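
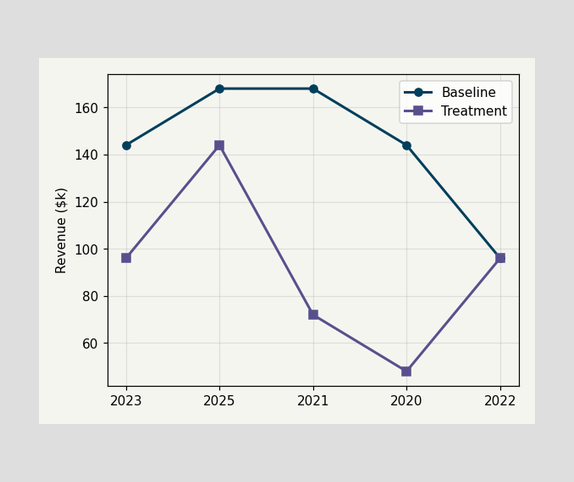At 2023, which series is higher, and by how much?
Baseline, by $48k

At 2023, Baseline sits above the other line by $48k.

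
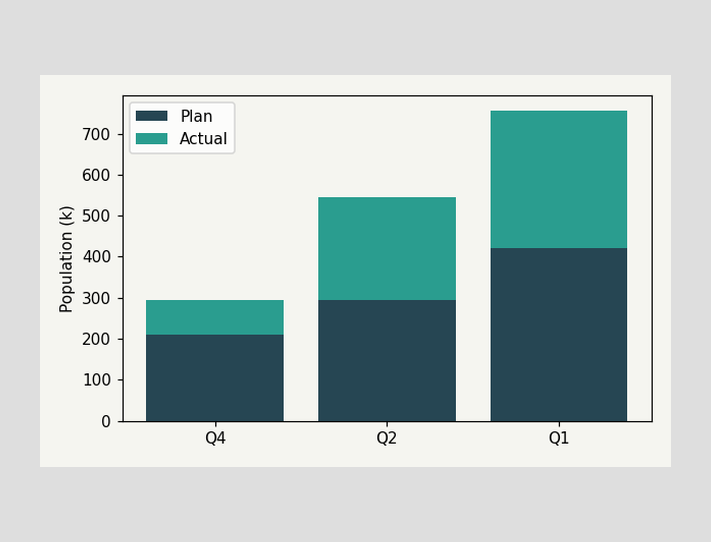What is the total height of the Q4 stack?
The Q4 stack's top reaches 294k on the y-axis.

294k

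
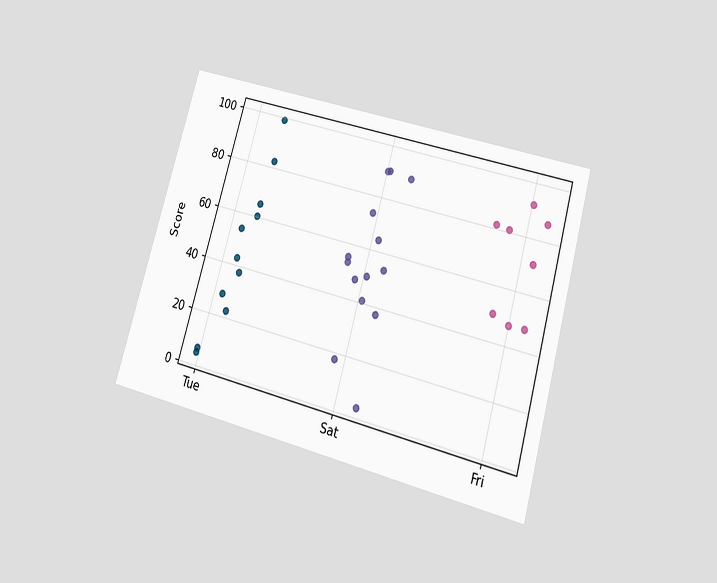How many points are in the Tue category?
The chart is tilted about 16° clockwise and viewed slightly from below. Counting the markers in the Tue column gives 11.

11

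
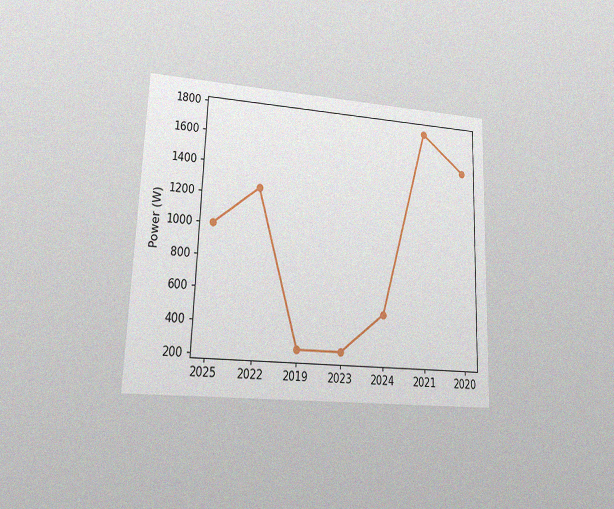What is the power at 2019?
The chart is tilted about 2° clockwise and viewed at a slight angle, with some photo noise. At 2019, the line is at 250W.

250W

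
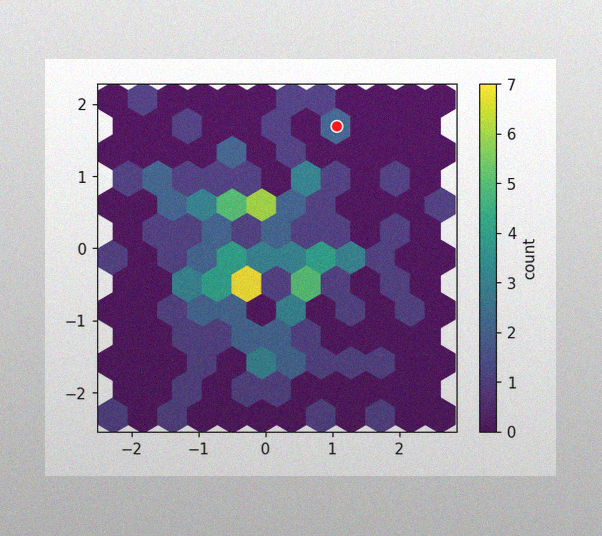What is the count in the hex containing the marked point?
The image has some photo noise and uneven lighting. The marked hex reads 2 on the colorbar.

2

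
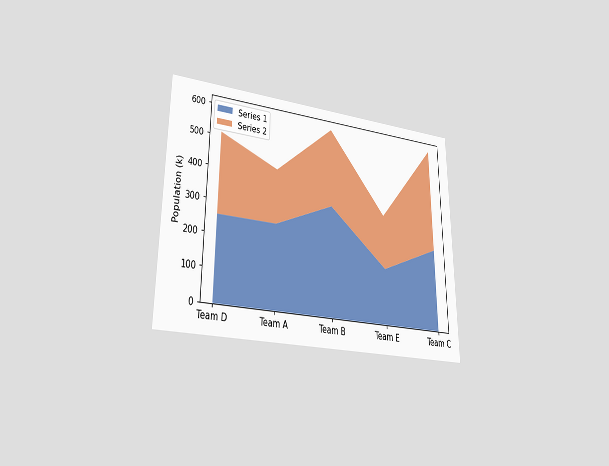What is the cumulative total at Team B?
The chart is viewed at a slight angle. The stacked total at Team B reaches 595k.

595k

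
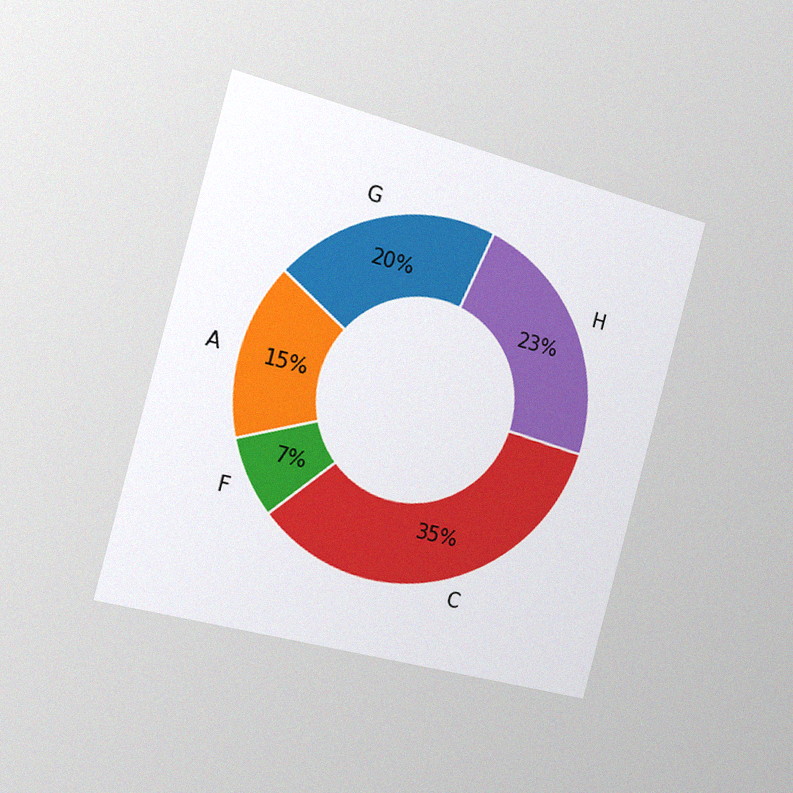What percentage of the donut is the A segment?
The chart is tilted about 15° clockwise and viewed slightly from the left, with some photo noise. The A segment takes up 15% of the ring.

15%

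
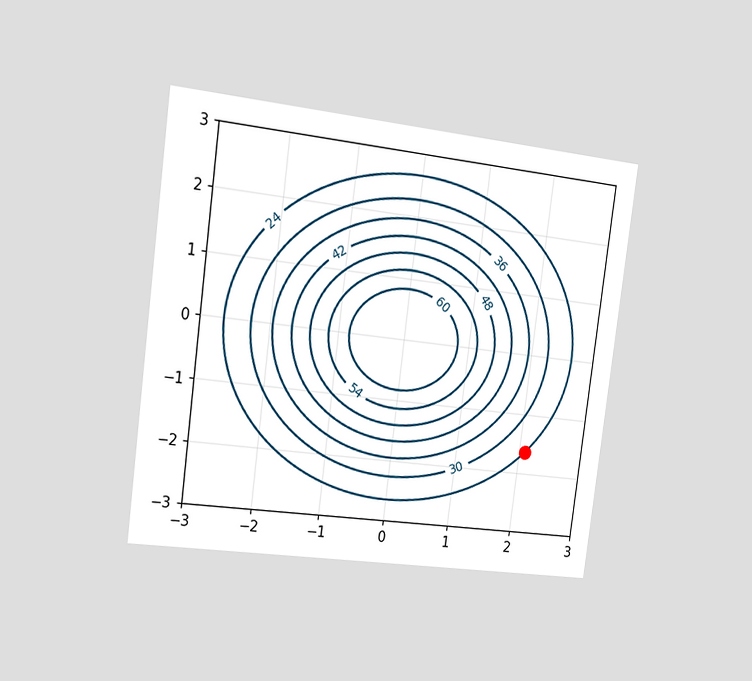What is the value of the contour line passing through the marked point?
The chart is tilted about 7° clockwise and viewed slightly from the left. The marked point sits on the contour labelled 24.

24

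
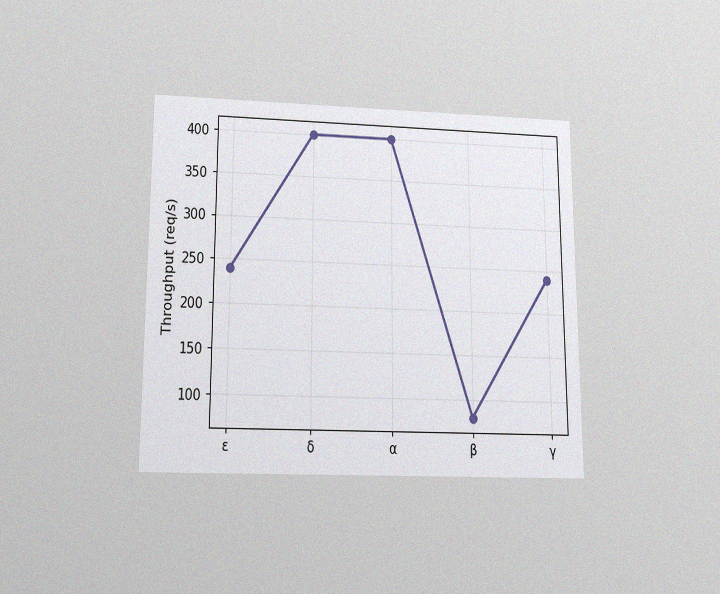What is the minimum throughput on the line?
The chart is viewed slightly from below, with some photo noise. The lowest point is at β, and reading across to the y-axis gives 80req/s.

80req/s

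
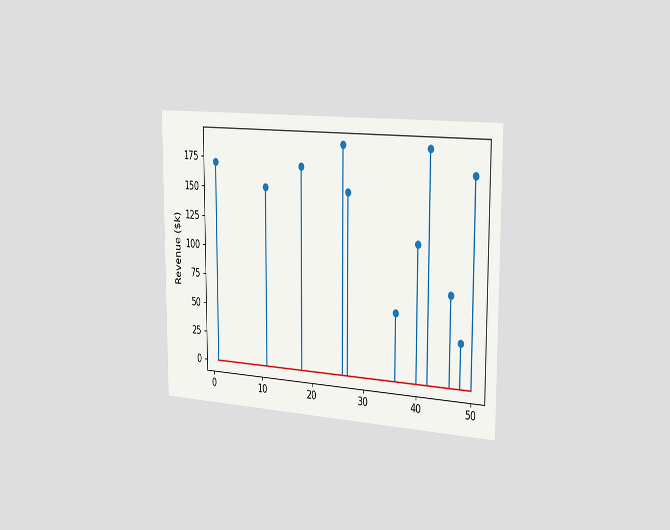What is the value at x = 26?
$190k

The chart is viewed slightly from the right. The stem at x=26 reaches $190k.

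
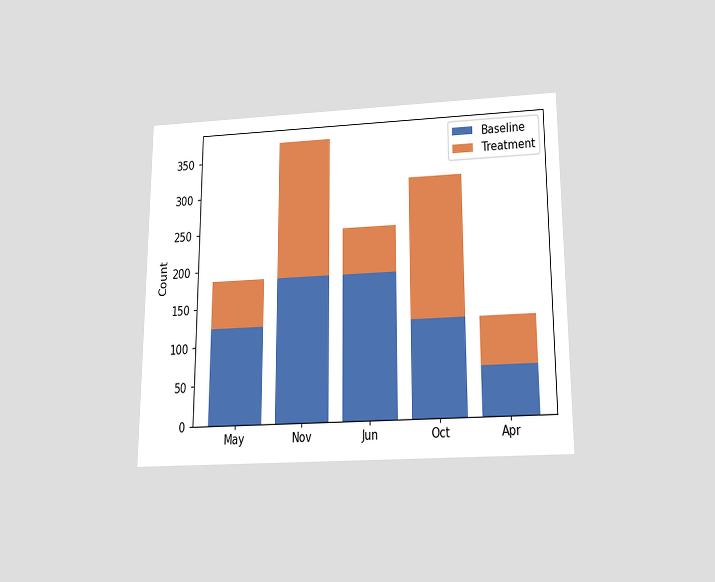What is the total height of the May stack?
186

The chart is viewed slightly from below. The May stack's top reaches 186 on the y-axis.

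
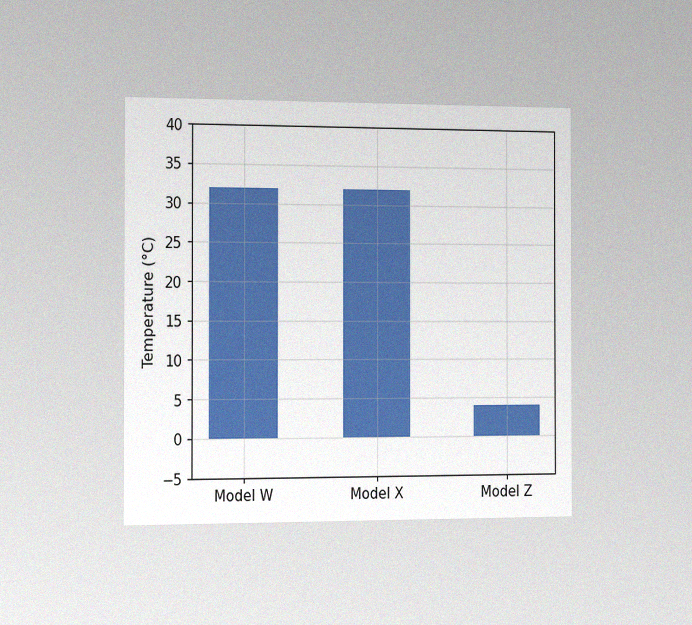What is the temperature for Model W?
32°C

The chart is viewed slightly from the left, with some photo noise. Reading along the chart's y-axis, the Model W bar reaches 32°C.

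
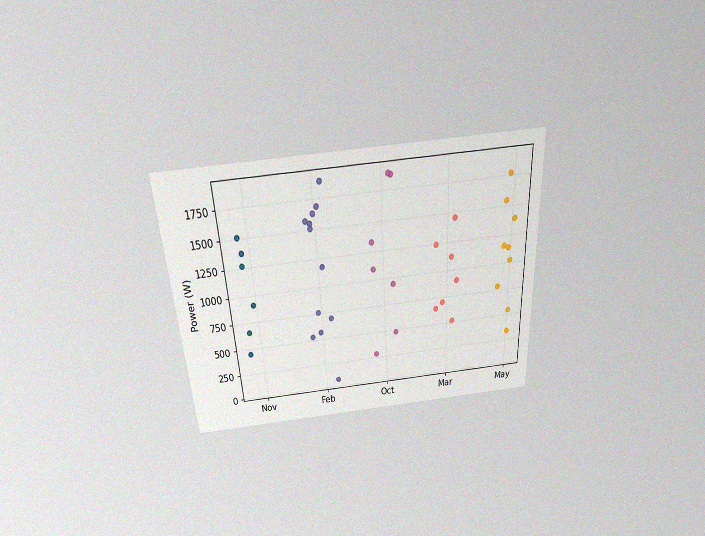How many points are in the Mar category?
The chart is tilted about 3° counter-clockwise and viewed slightly from above, with some photo noise. Counting the markers in the Mar column gives 7.

7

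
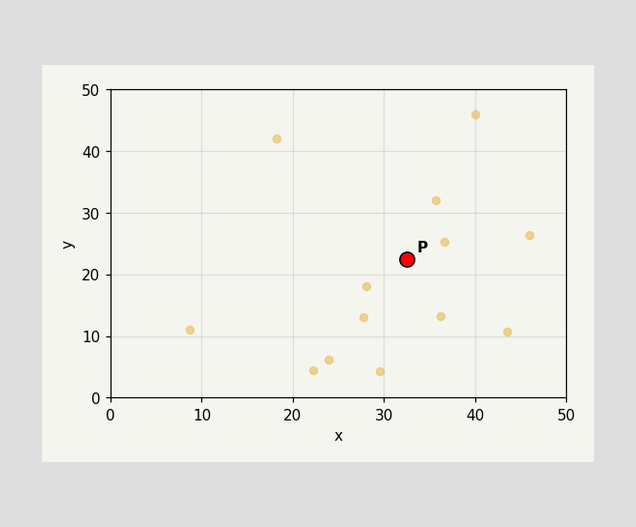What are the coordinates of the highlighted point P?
Following the gridlines from P to each axis, P sits at (32.5, 22.5).

(32.5, 22.5)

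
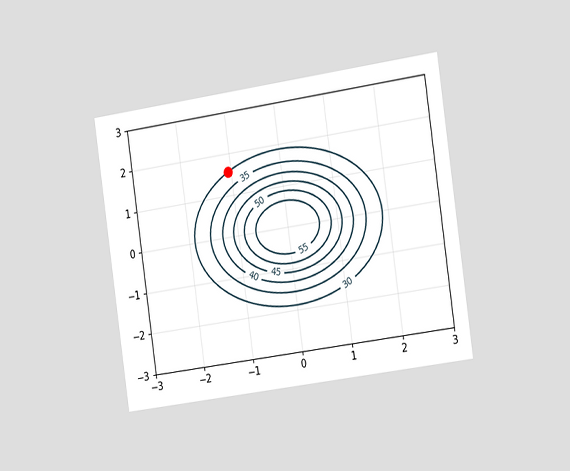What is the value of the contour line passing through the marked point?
30

The chart is tilted about 8° counter-clockwise and viewed slightly from the right. The marked point sits on the contour labelled 30.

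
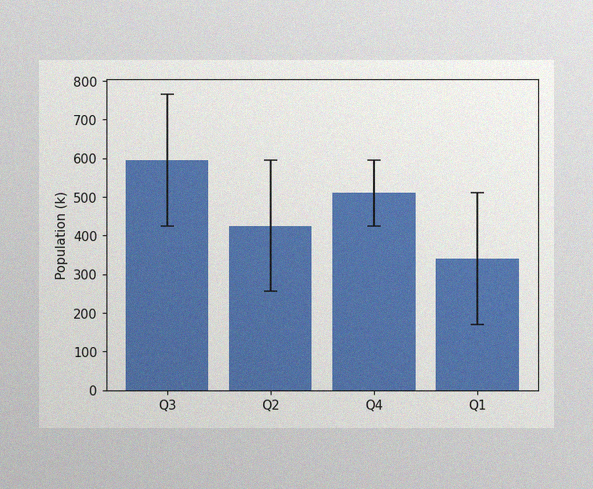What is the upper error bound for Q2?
595k

The image has some photo noise and uneven lighting. The Q2 bar's upper whisker reaches 595k.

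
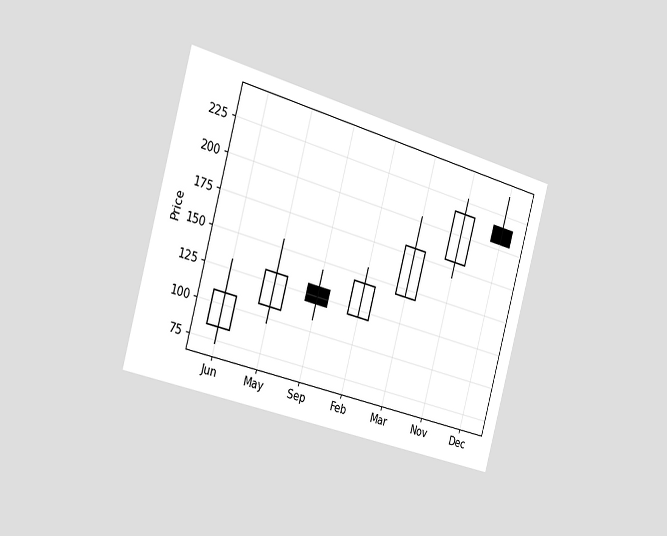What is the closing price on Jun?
The chart is tilted about 15° clockwise and viewed slightly from the left. The Jun candle closes at 108.

108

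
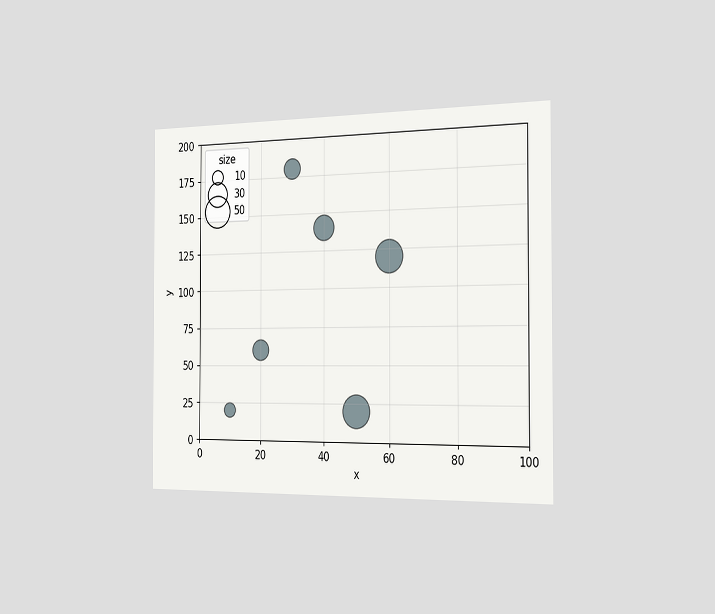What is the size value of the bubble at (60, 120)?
50

The chart is viewed slightly from the right. Matching the bubble at (60, 120) against the size legend gives 50.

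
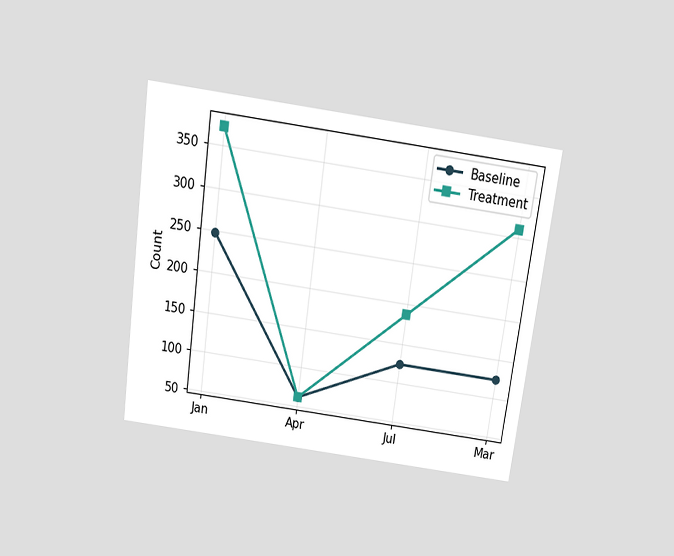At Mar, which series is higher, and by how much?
The chart is tilted about 8° clockwise and viewed slightly from above. At Mar, Treatment sits above the other line by 186.

Treatment, by 186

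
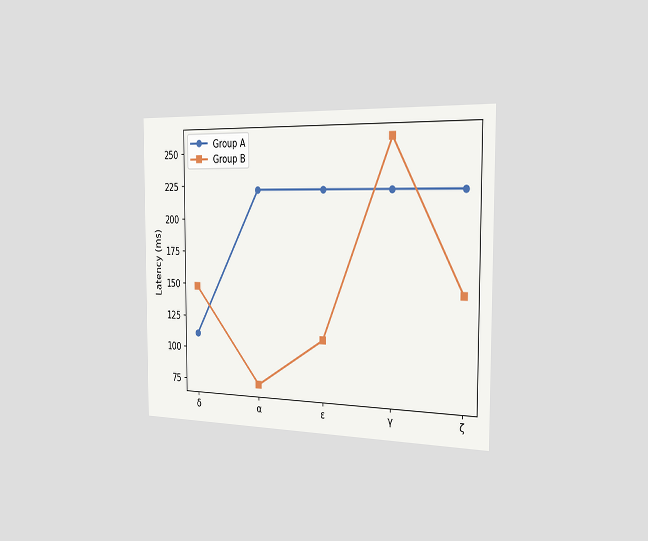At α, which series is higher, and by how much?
The chart is viewed slightly from the right. At α, Group A sits above the other line by 148ms.

Group A, by 148ms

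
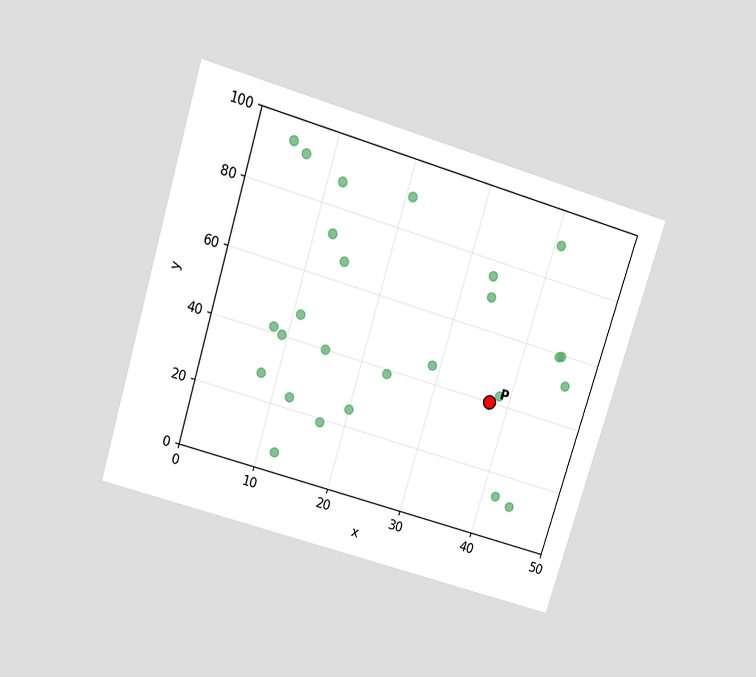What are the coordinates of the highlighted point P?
The chart is tilted about 17° clockwise and viewed slightly from above. Following the gridlines from P to each axis, P sits at (37.5, 40).

(37.5, 40)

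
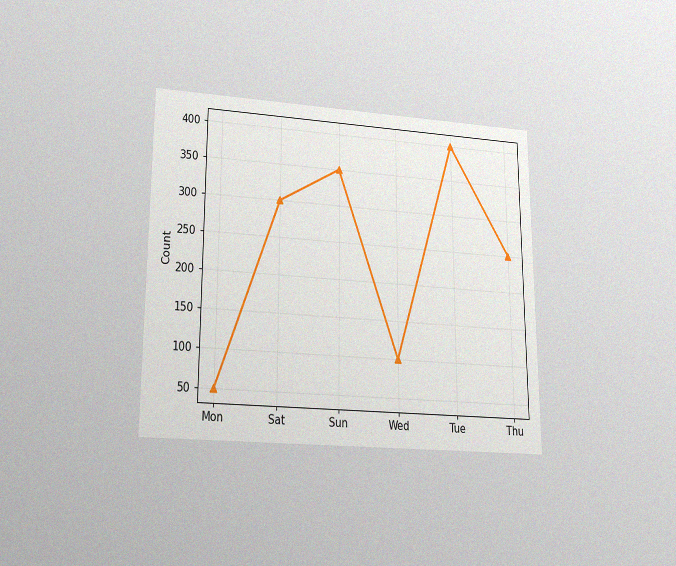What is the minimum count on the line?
50

The chart is viewed slightly from below, with some photo noise. The lowest point is at Mon, and reading across to the y-axis gives 50.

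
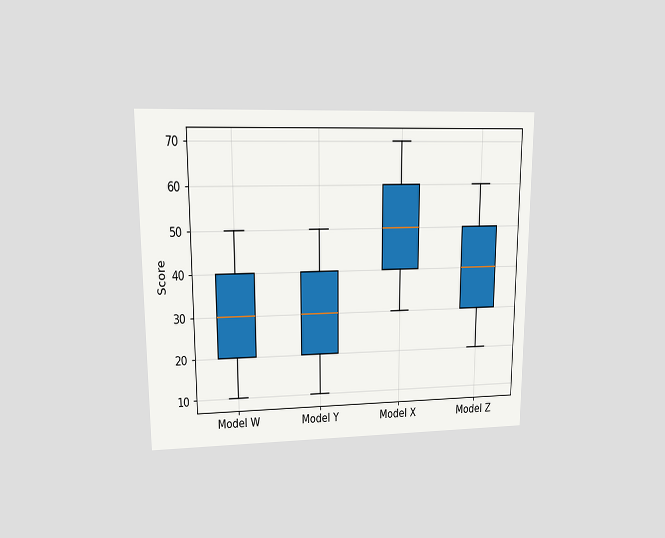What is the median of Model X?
The chart is viewed at a slight angle. The median line in the Model X box sits at 50.

50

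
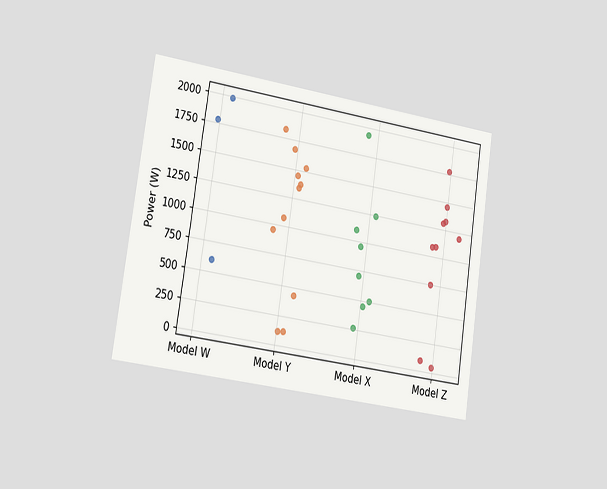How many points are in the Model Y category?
11

The chart is tilted about 8° clockwise and viewed slightly from the left. Counting the markers in the Model Y column gives 11.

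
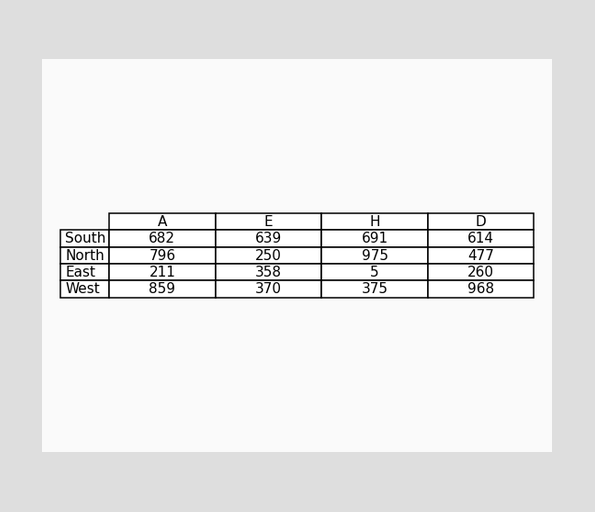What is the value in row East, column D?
The (East, D) cell reads 260.

260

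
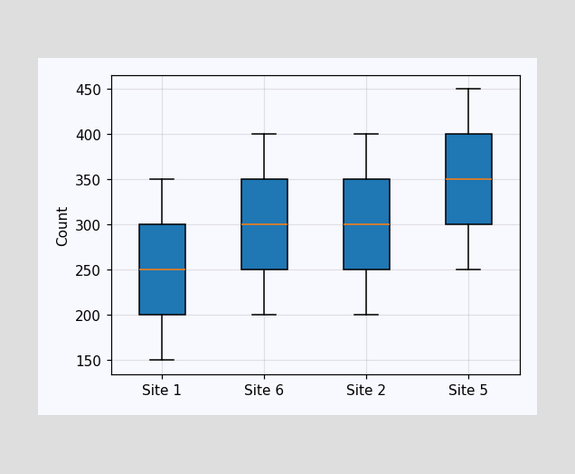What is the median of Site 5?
The median line in the Site 5 box sits at 350.

350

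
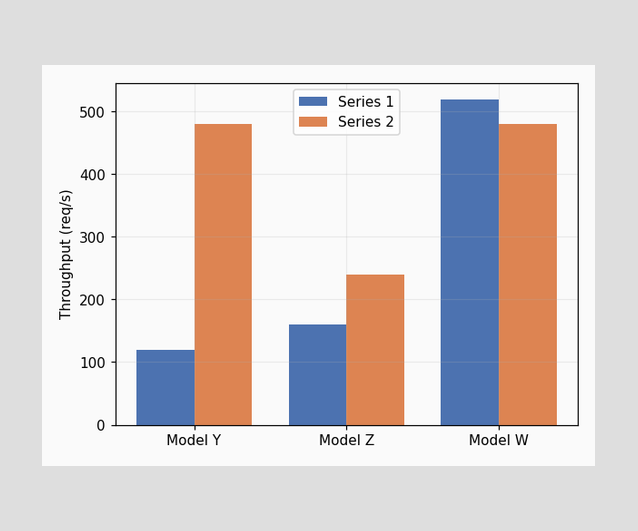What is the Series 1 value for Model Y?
The Series 1 bar at Model Y reaches 120req/s on the y-axis.

120req/s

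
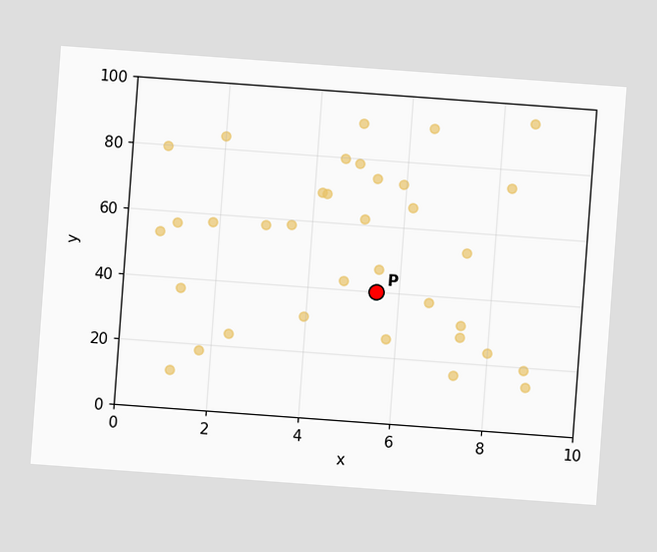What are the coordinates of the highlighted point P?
The chart is tilted about 4° clockwise. Following the gridlines from P to each axis, P sits at (5.5, 40).

(5.5, 40)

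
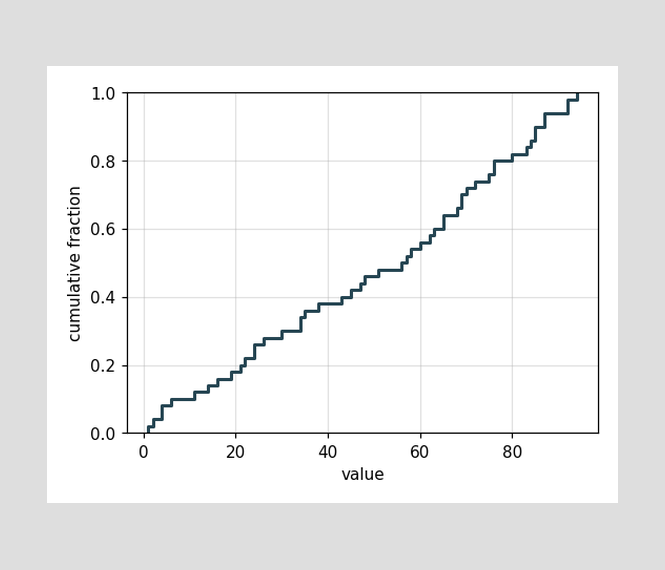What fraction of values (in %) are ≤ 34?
34%

At x=34 the ECDF step is at 34%.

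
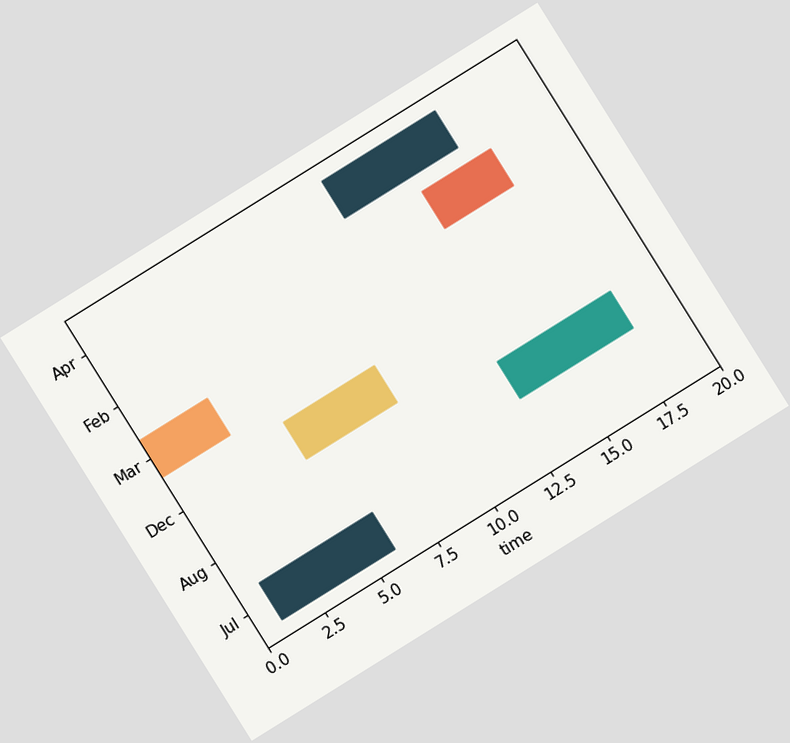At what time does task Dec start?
The chart is tilted about 32° counter-clockwise. The Dec bar begins at t=5.

5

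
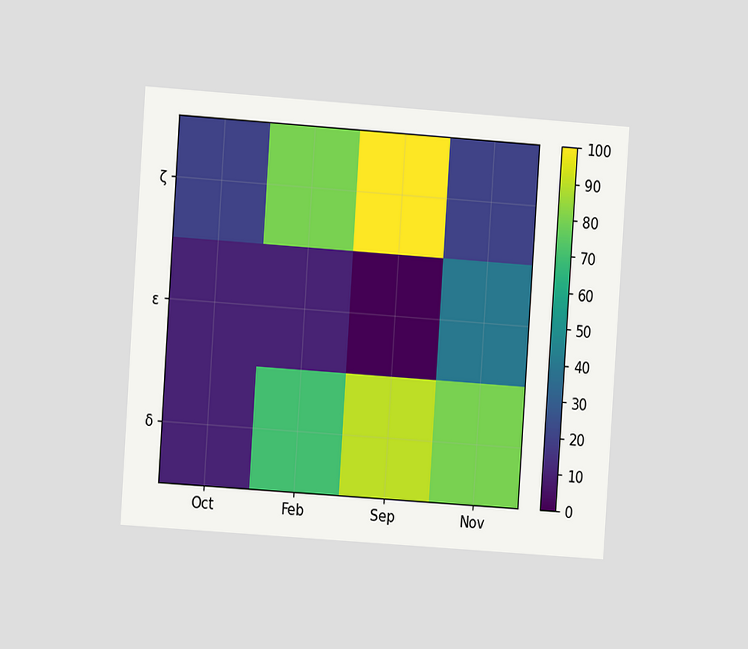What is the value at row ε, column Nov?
40

The chart is tilted about 4° clockwise and viewed at a slight angle. Matching cell (ε, Nov) against the colorbar gives 40.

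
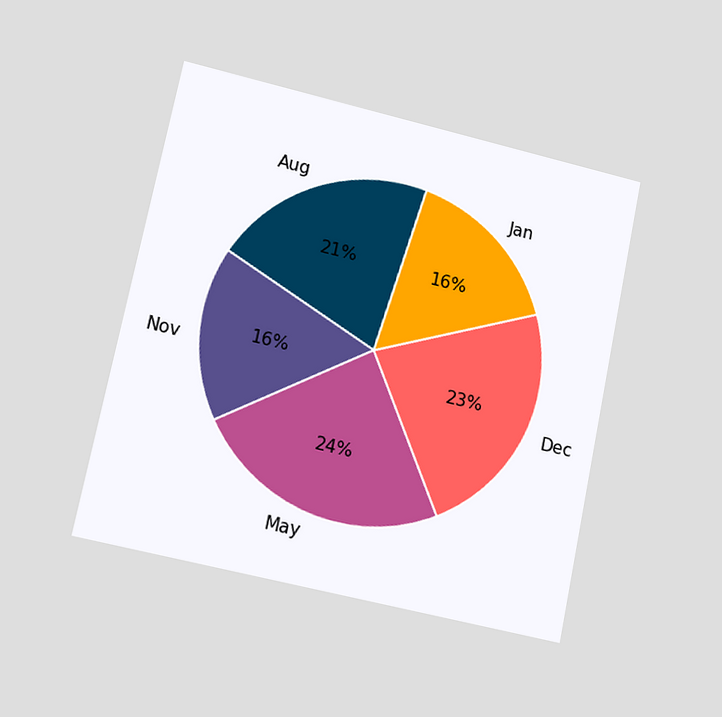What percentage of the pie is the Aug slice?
The chart is tilted about 12° clockwise and viewed at a slight angle. The Aug slice takes up 21% of the pie.

21%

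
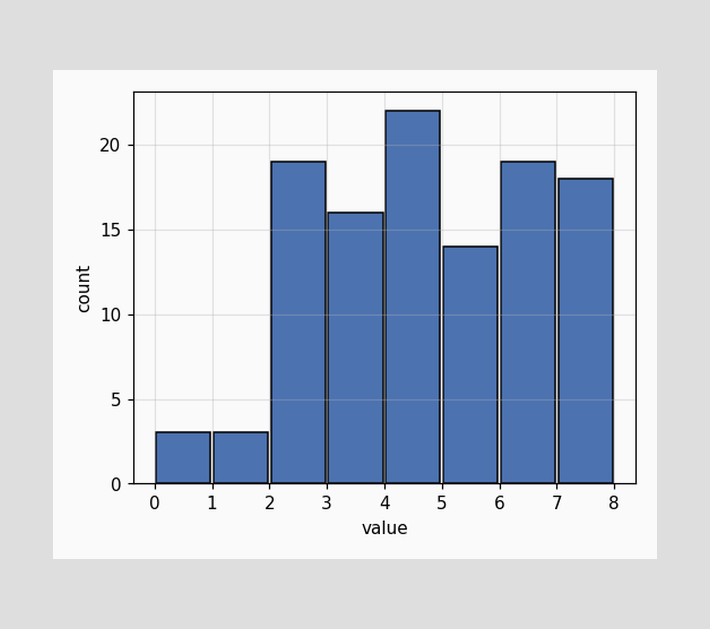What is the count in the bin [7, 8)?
The [7, 8) bin has height 18.

18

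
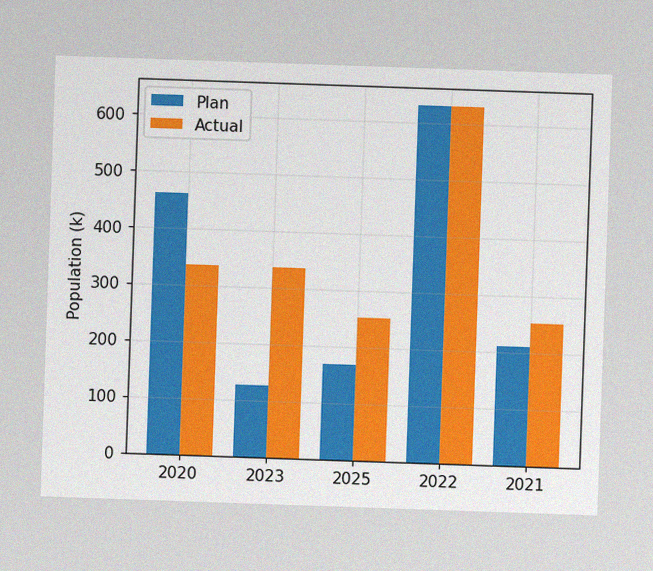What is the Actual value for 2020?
The image has some photo noise and uneven lighting. The Actual bar at 2020 reaches 336k on the y-axis.

336k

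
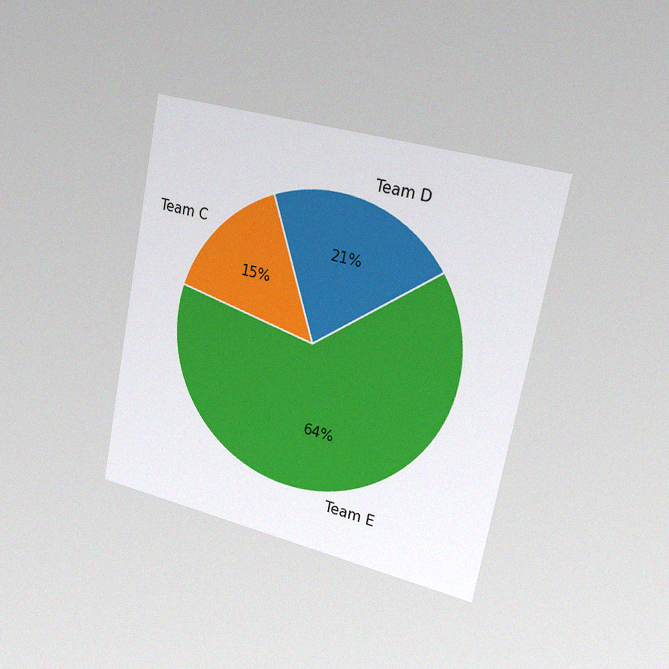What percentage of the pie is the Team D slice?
The chart is tilted about 11° clockwise and viewed slightly from the right, with some photo noise. The Team D slice takes up 21% of the pie.

21%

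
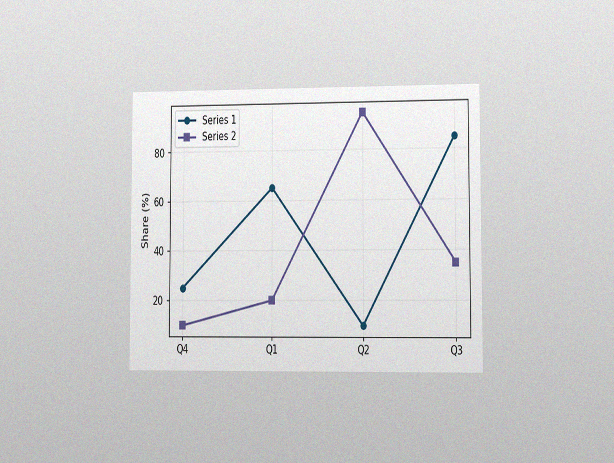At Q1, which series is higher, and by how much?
The chart is viewed slightly from the right, with some photo noise. At Q1, Series 1 sits above the other line by 45%.

Series 1, by 45%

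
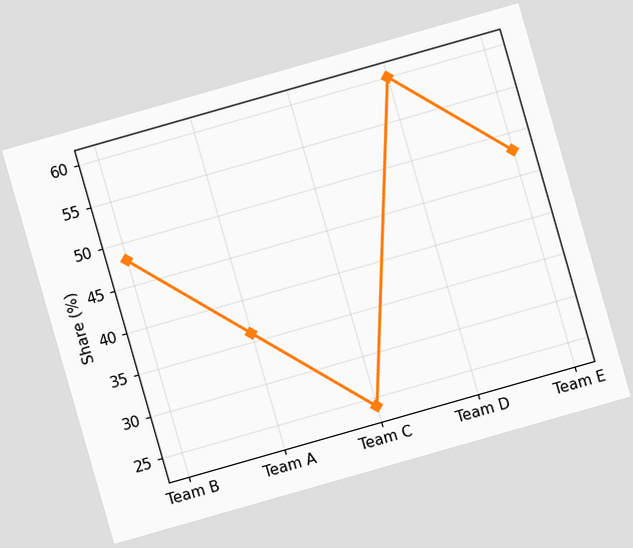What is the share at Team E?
The chart is tilted about 16° counter-clockwise. At Team E, the line is at 48%.

48%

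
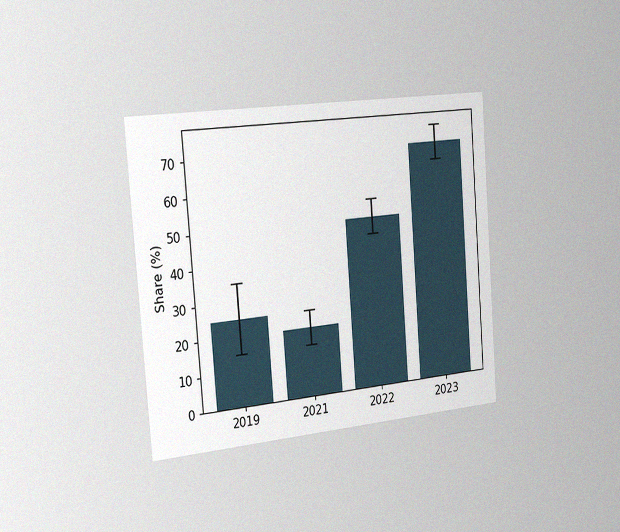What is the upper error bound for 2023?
The chart is tilted about 4° counter-clockwise and viewed slightly from the left, with some photo noise. The 2023 bar's upper whisker reaches 75%.

75%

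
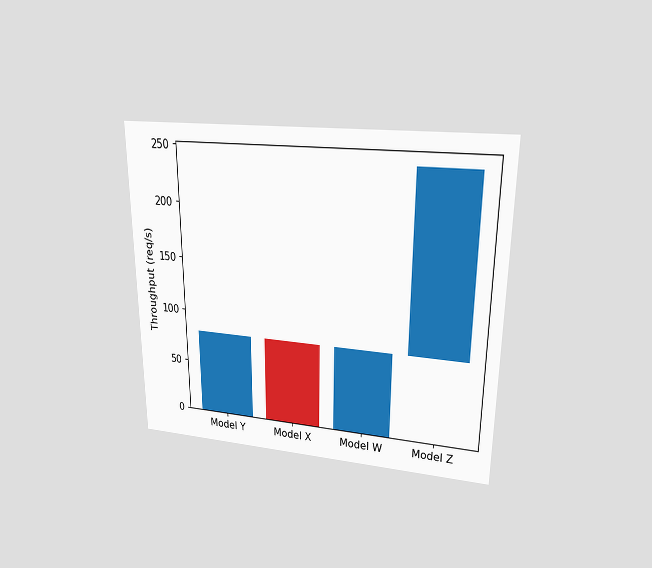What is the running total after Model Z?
The chart is viewed at a slight angle. After Model Z the running total reaches 240req/s.

240req/s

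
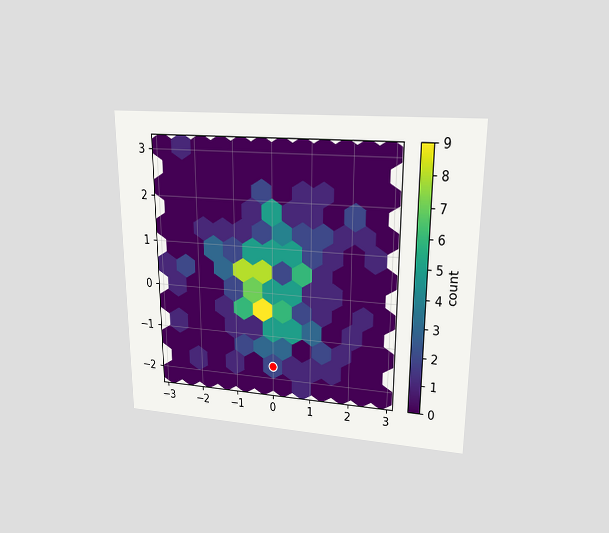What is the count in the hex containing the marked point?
2

The chart is viewed at a slight angle. The marked hex reads 2 on the colorbar.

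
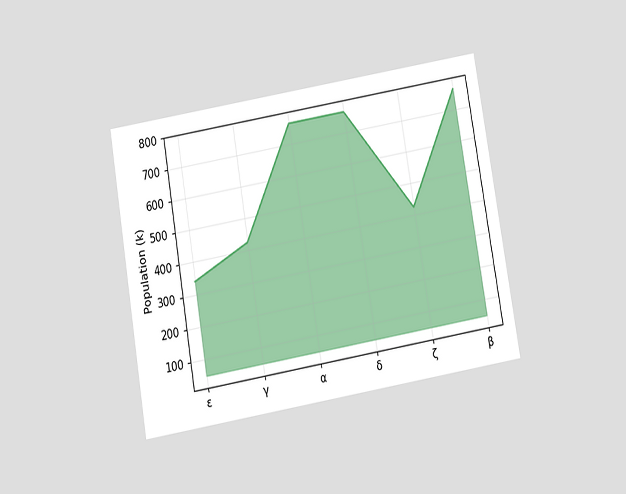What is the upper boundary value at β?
765k

The chart is tilted about 10° counter-clockwise and viewed slightly from below. At β the upper boundary is at 765k.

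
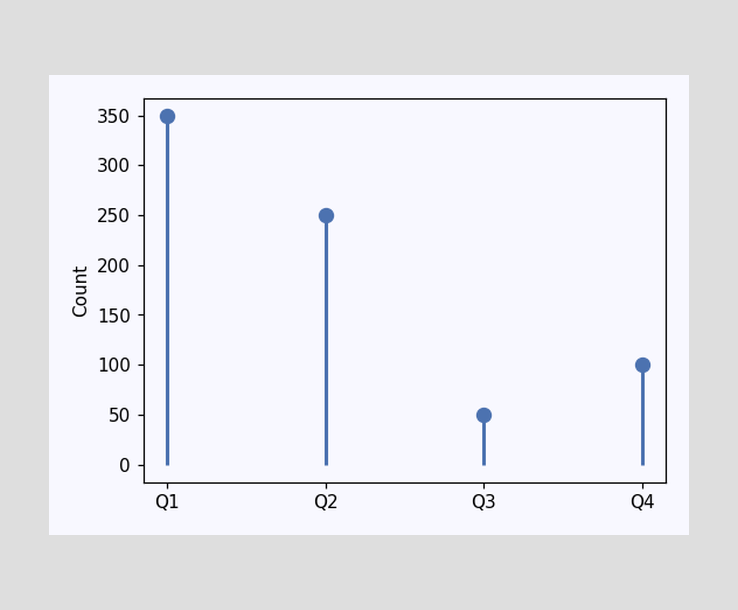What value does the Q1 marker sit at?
The Q1 marker sits at 350.

350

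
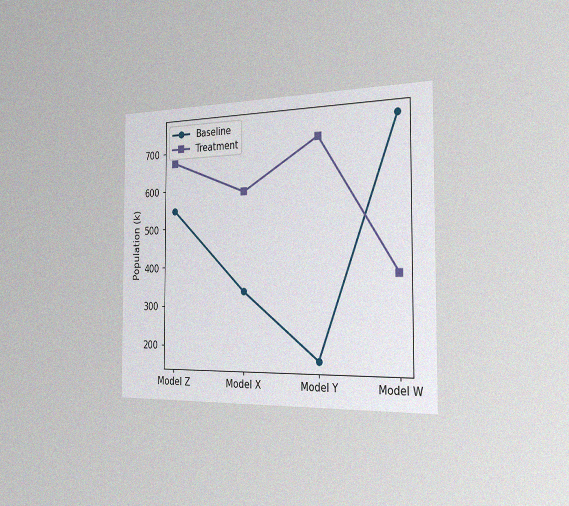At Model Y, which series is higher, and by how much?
The chart is viewed slightly from the right, with some photo noise. At Model Y, Treatment sits above the other line by 546k.

Treatment, by 546k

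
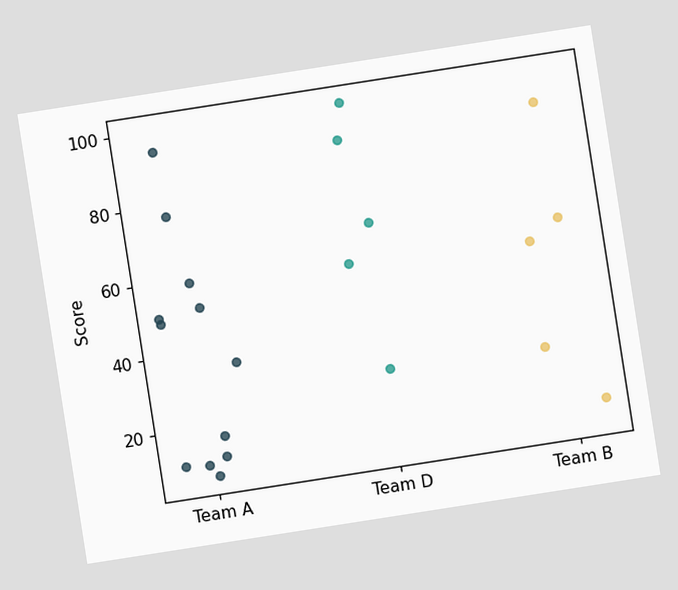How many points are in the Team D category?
5

The chart is tilted about 9° counter-clockwise. Counting the markers in the Team D column gives 5.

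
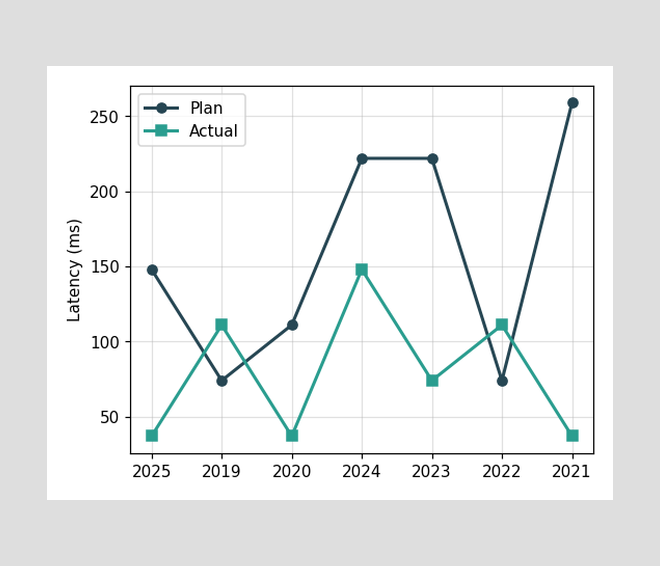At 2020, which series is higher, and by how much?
At 2020, Plan sits above the other line by 74ms.

Plan, by 74ms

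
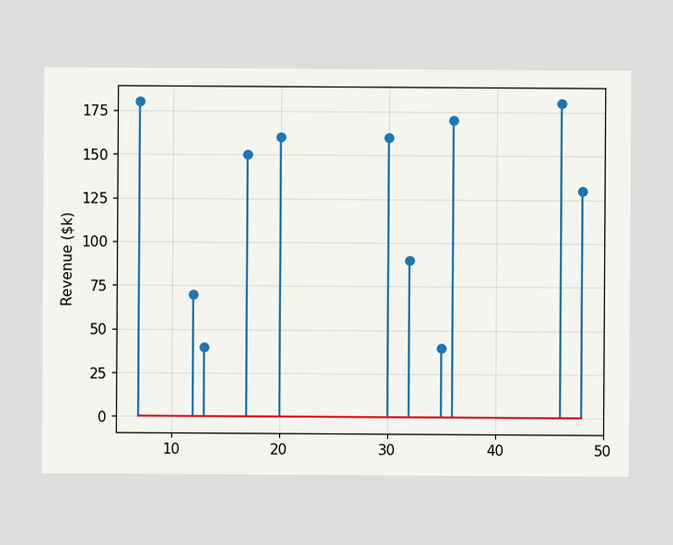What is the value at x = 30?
The stem at x=30 reaches $160k.

$160k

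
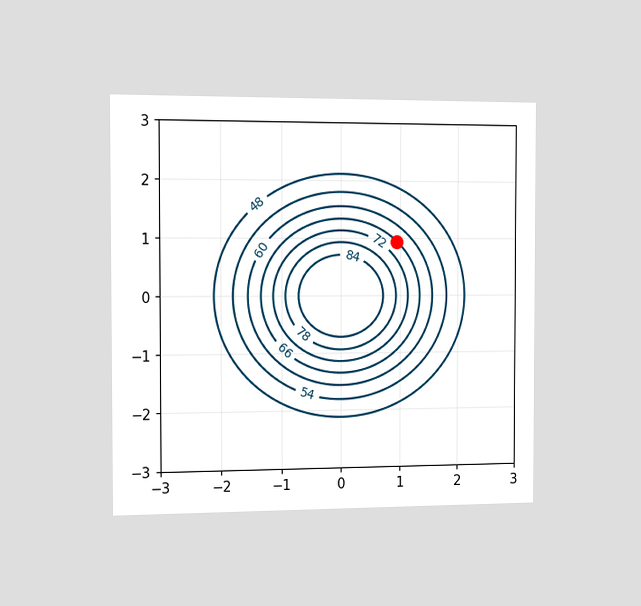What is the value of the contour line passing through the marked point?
66

The chart is viewed slightly from the left. The marked point sits on the contour labelled 66.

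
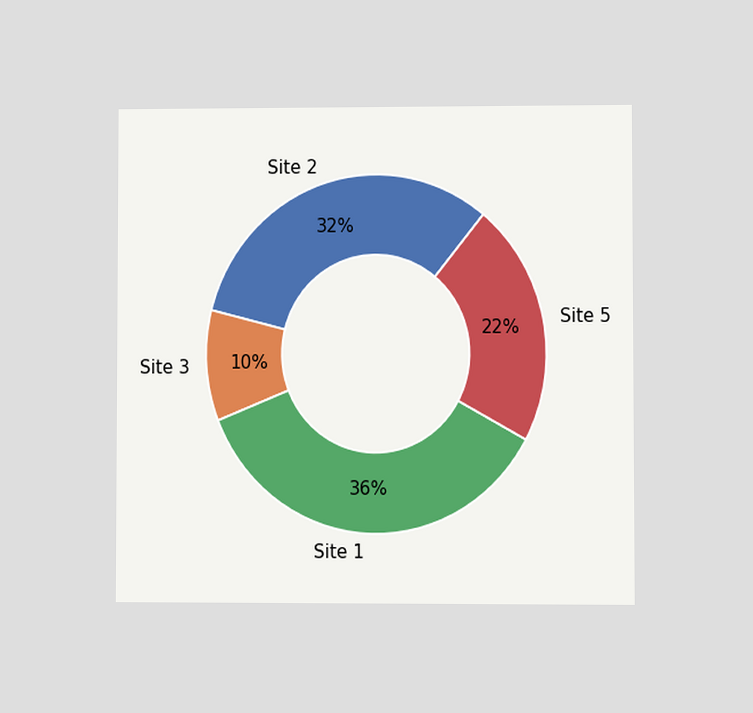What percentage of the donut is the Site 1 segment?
The chart is viewed at a slight angle. The Site 1 segment takes up 36% of the ring.

36%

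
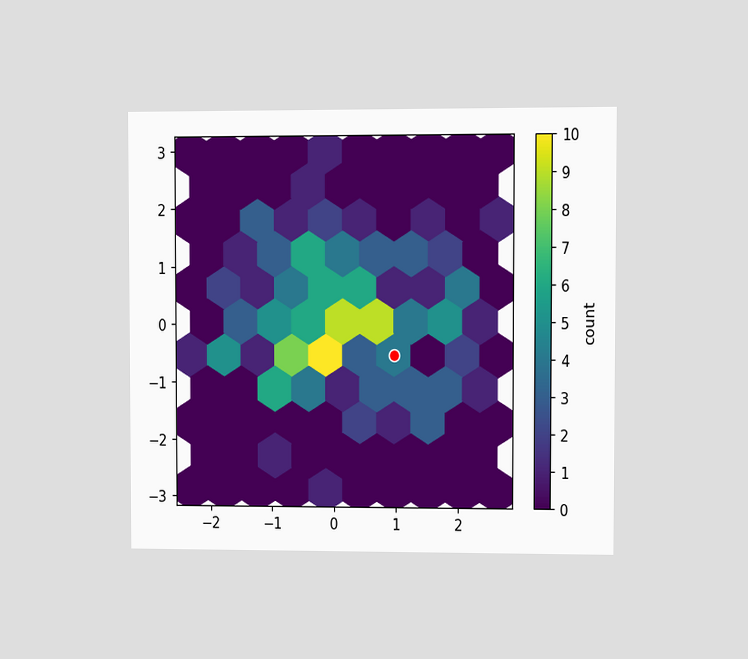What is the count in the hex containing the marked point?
4

The chart is viewed at a slight angle. The marked hex reads 4 on the colorbar.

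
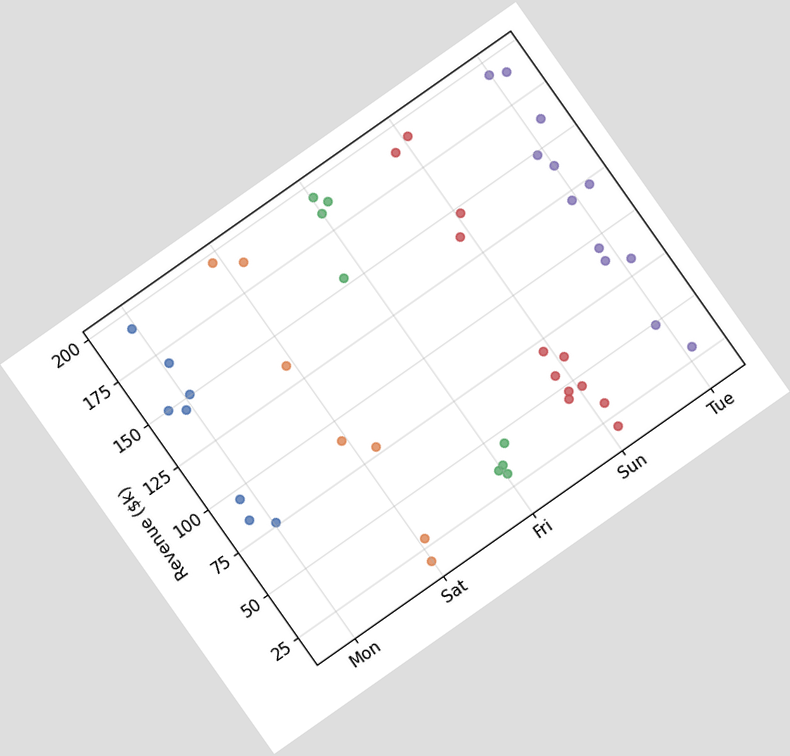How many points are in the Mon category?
8

The chart is tilted about 35° counter-clockwise. Counting the markers in the Mon column gives 8.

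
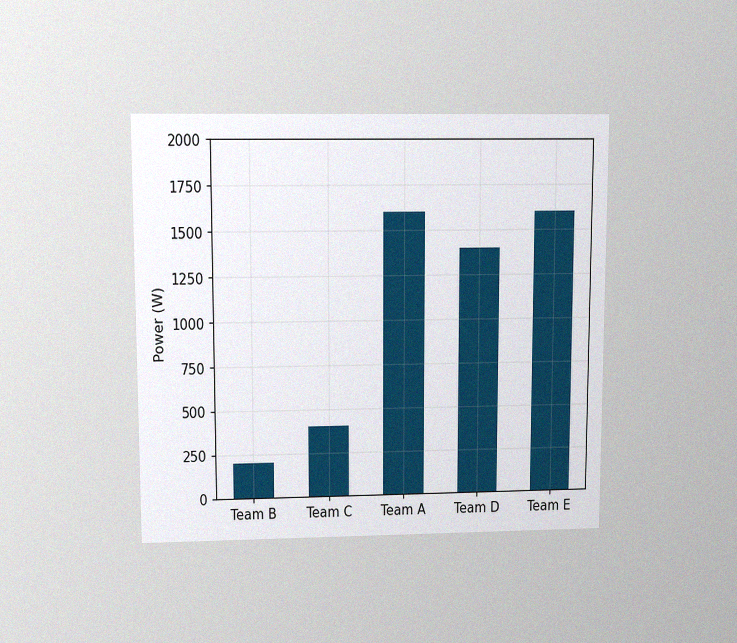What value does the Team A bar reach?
The chart is viewed at a slight angle, with some photo noise. Reading along the chart's y-axis, the Team A bar reaches 1600W.

1600W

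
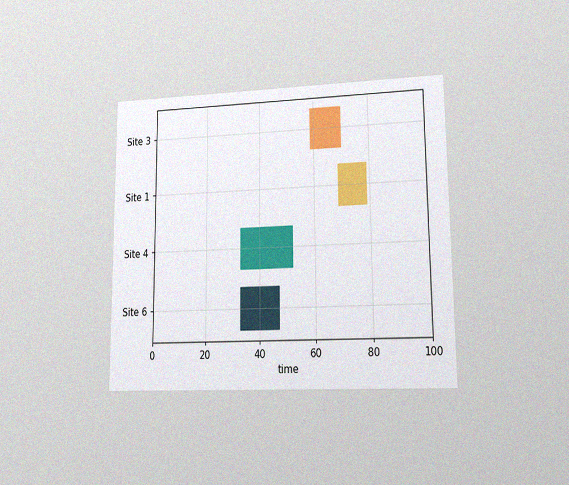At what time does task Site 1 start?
69

The chart is viewed at a slight angle, with some photo noise. The Site 1 bar begins at t=69.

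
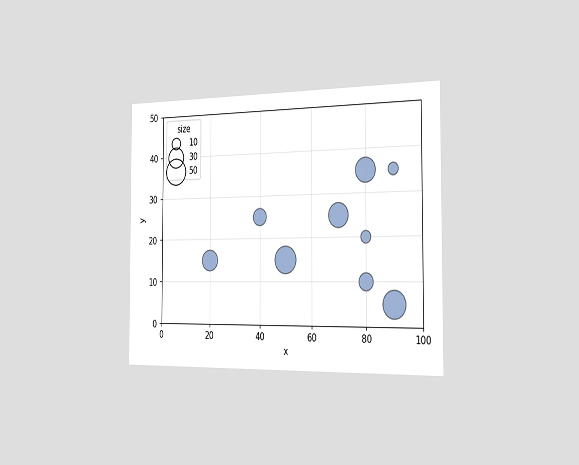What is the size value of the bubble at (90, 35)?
10

The chart is viewed slightly from the right. Matching the bubble at (90, 35) against the size legend gives 10.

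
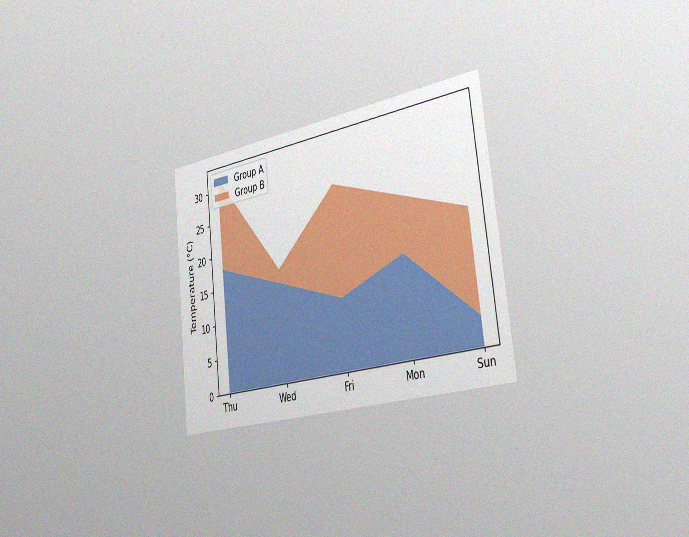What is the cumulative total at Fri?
The chart is tilted about 7° counter-clockwise and viewed slightly from the right, with some photo noise. The stacked total at Fri reaches 26°C.

26°C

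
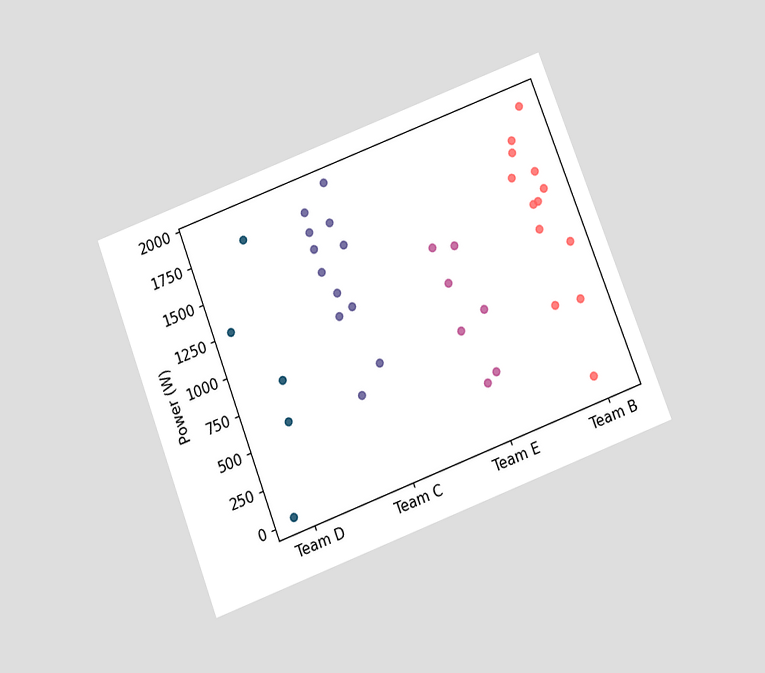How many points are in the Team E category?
The chart is tilted about 21° counter-clockwise and viewed slightly from below. Counting the markers in the Team E column gives 7.

7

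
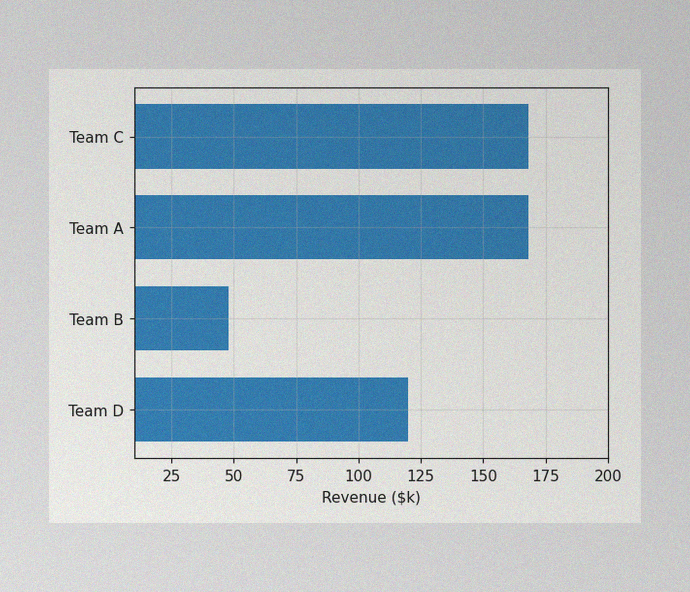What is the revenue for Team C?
The image has some photo noise and uneven lighting. Reading along the chart's x-axis, the Team C bar reaches $168k.

$168k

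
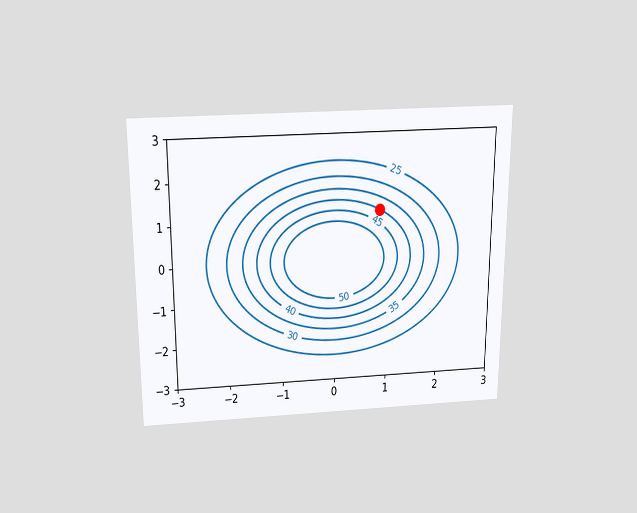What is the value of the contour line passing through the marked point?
40

The chart is viewed slightly from above. The marked point sits on the contour labelled 40.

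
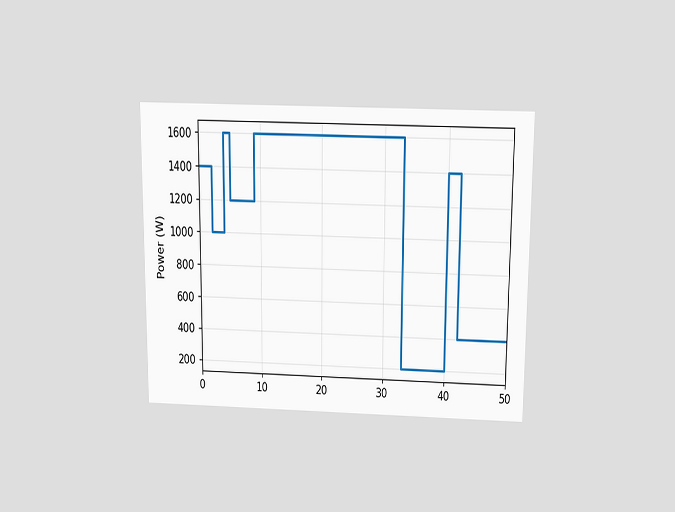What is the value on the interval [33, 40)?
200W

The chart is viewed slightly from above. On [33, 40) the step sits at 200W.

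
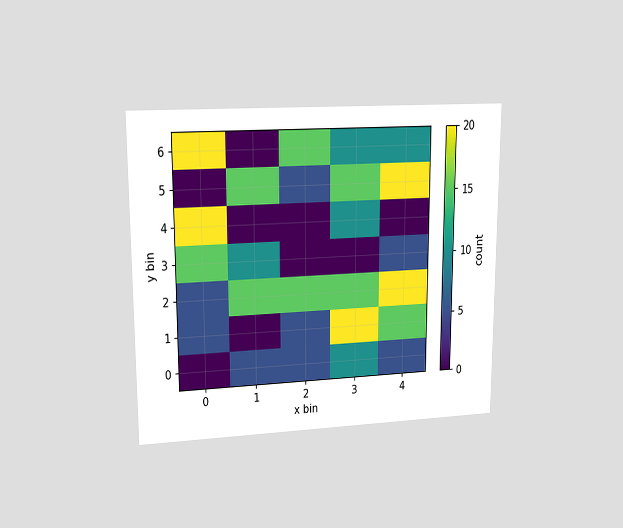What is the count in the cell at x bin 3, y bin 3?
0

The chart is viewed at a slight angle. Matching the cell (3, 3) against the colorbar gives 0.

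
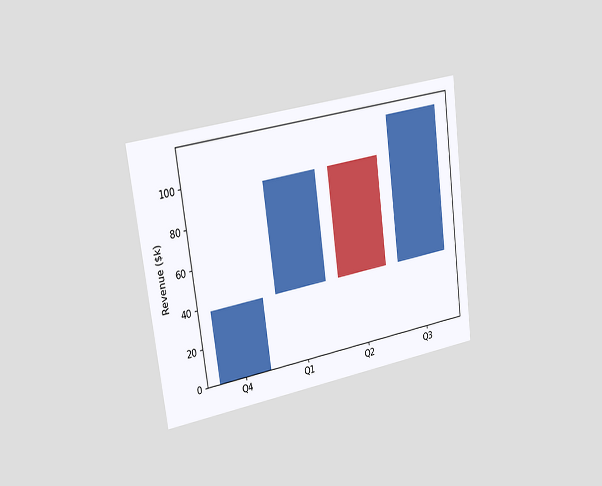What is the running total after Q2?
$38k

The chart is tilted about 8° counter-clockwise and viewed slightly from the left. After Q2 the running total reaches $38k.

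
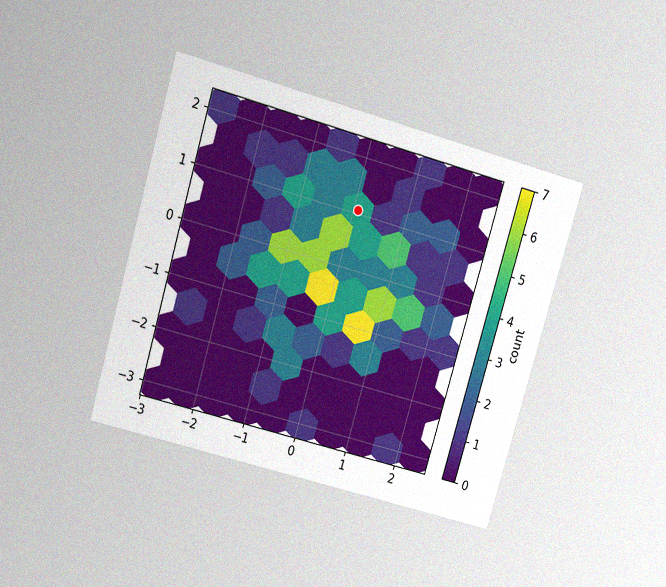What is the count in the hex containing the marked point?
The chart is tilted about 16° clockwise and viewed slightly from above, with some photo noise. The marked hex reads 4 on the colorbar.

4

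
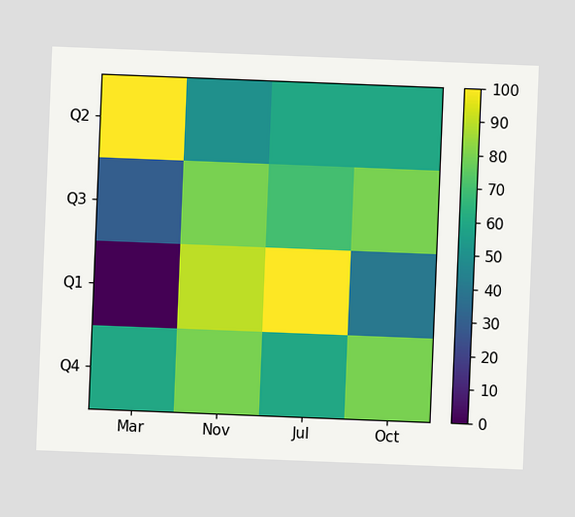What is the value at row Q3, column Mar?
The chart is tilted about 2° clockwise. Matching cell (Q3, Mar) against the colorbar gives 30.

30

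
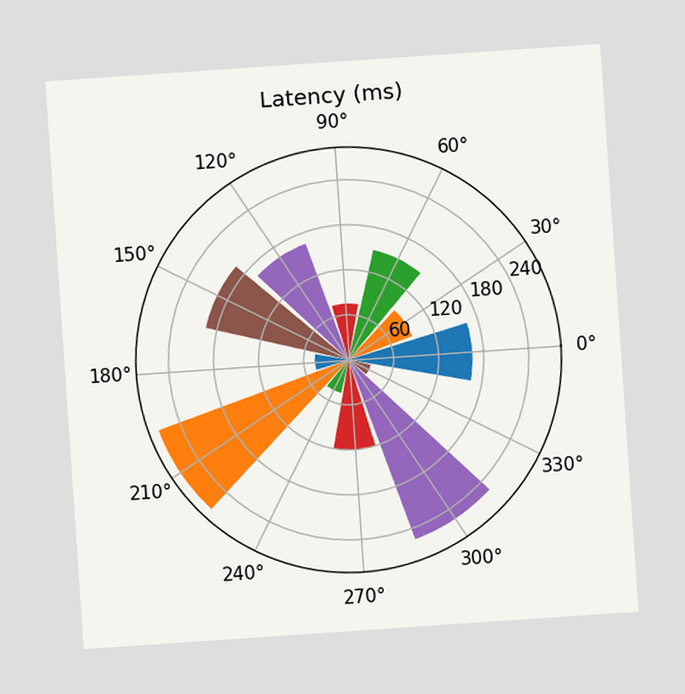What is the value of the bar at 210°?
The chart is tilted about 4° counter-clockwise. The bar at 210° reaches 270ms on the radial axis.

270ms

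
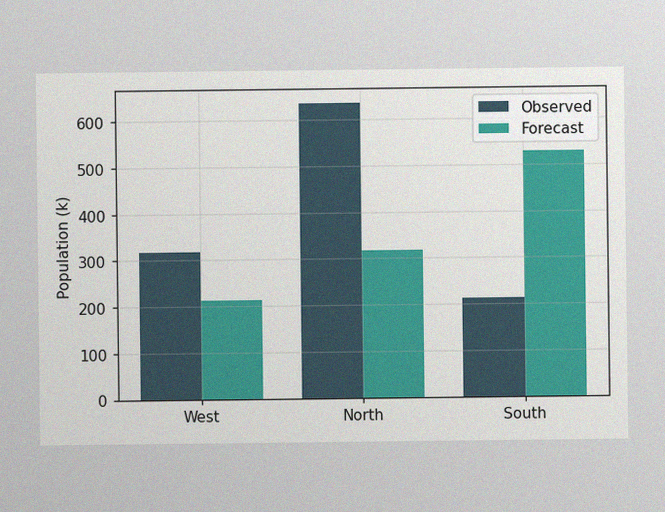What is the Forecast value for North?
318k

The image has some photo noise and uneven lighting. The Forecast bar at North reaches 318k on the y-axis.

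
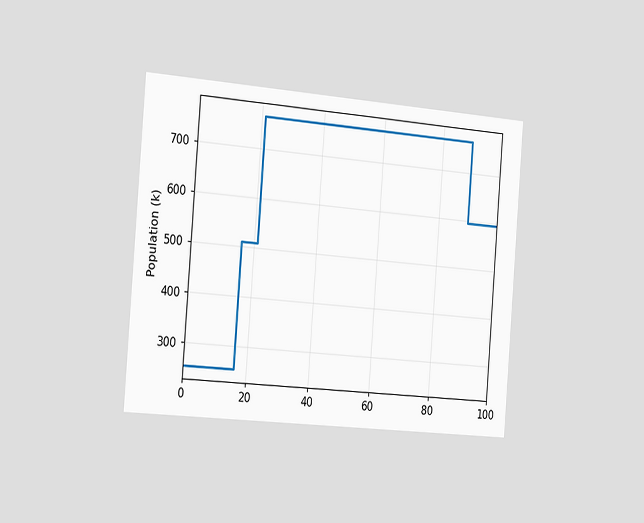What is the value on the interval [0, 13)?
255k

The chart is tilted about 5° clockwise and viewed slightly from the left. On [0, 13) the step sits at 255k.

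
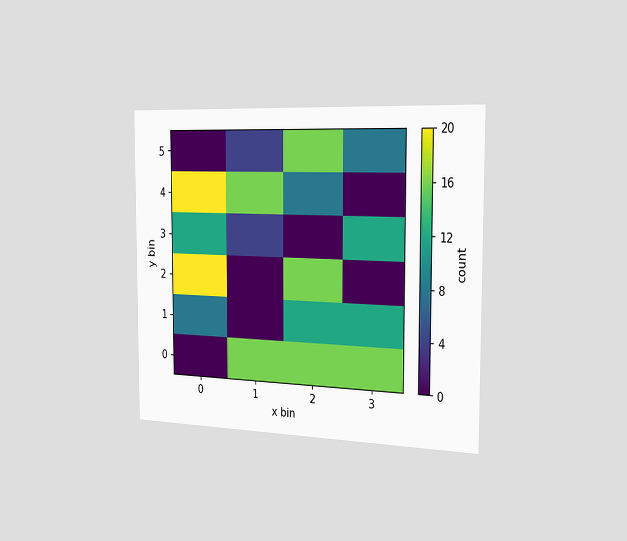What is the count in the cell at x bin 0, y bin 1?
The chart is viewed slightly from the right. Matching the cell (0, 1) against the colorbar gives 8.

8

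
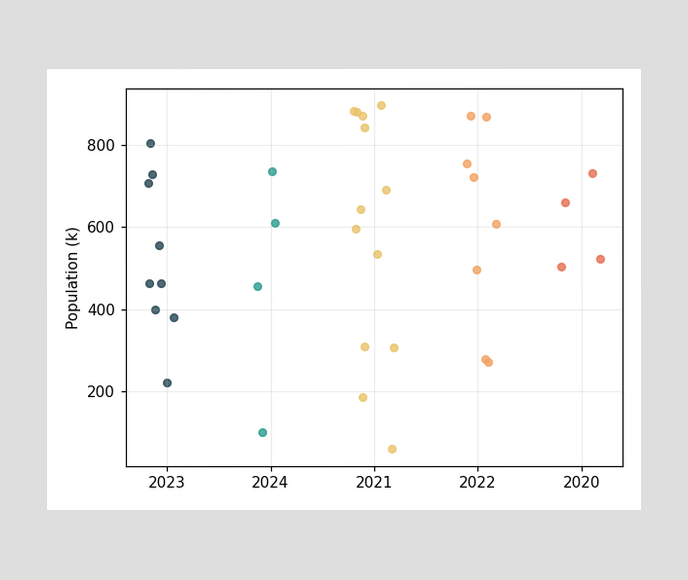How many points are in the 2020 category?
Counting the markers in the 2020 column gives 4.

4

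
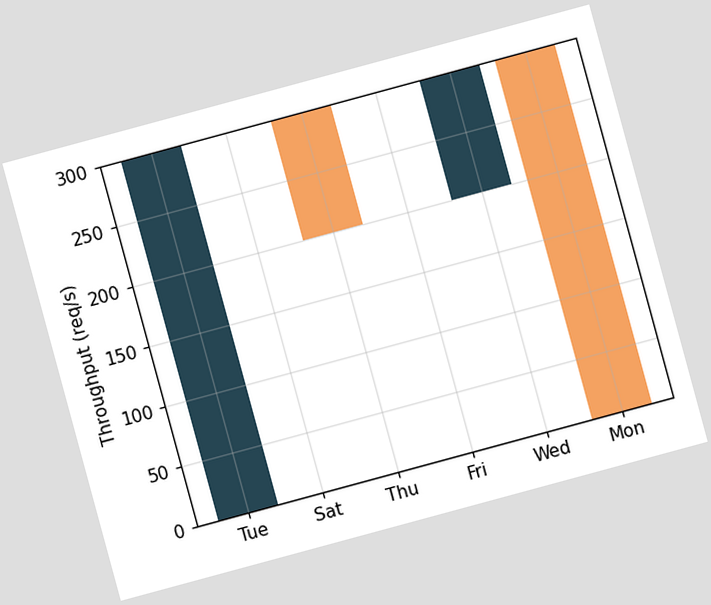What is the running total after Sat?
The chart is tilted about 15° counter-clockwise. After Sat the running total reaches 300req/s.

300req/s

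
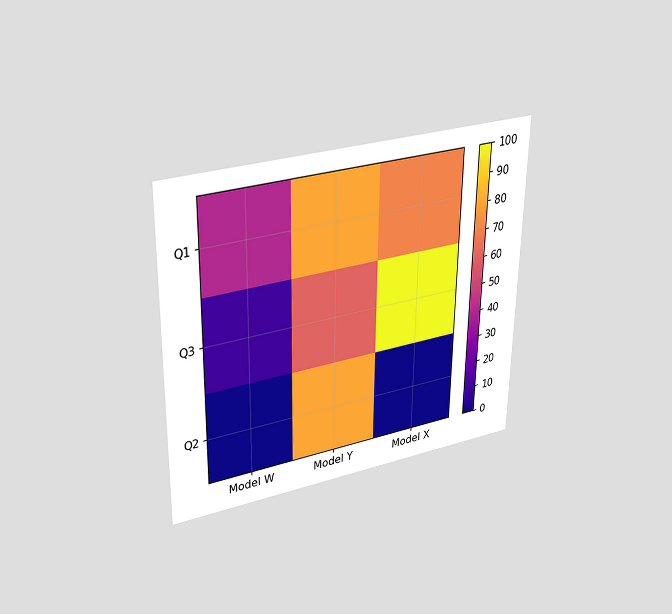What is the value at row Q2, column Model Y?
80

The chart is viewed slightly from above. Matching cell (Q2, Model Y) against the colorbar gives 80.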